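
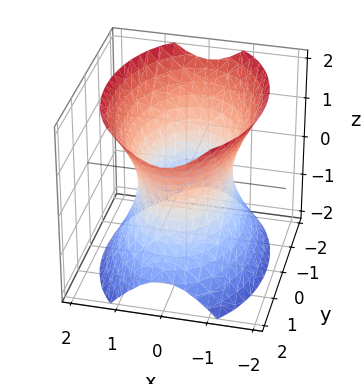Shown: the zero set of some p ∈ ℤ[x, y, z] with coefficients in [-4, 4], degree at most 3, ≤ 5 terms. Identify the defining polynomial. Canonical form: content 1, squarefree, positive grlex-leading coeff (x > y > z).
2*x^2 + y^2 - z^2 - 2

First, the degree is 2 — one connected sheet with a waist; a quadric.
Next, symmetries: mirror symmetry z ↦ −z ⇒ only even powers of z; the x ↦ −x reflection is a symmetry, so x appears only in even powers; the y ↦ −y reflection is a symmetry, so y appears only in even powers.
Next, reading off the gridlines: the x-axis gridline crossings are at x ∈ {-1, 1}; the surface avoids every integer z-axis point in the box.
Finally, matching integer coefficients to the picture gives p.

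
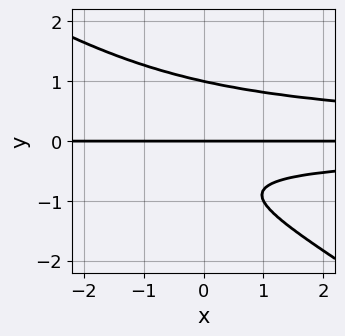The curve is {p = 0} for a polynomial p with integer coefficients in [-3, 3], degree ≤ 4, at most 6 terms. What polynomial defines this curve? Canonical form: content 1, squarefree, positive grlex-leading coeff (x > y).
The degree is 4 — the shape is more complex than any degree-3 curve.
Checking where it meets the axes: among the integer gridlines, it crosses the y-axis at y ∈ {0, 1}; the visible x-axis segment lies entirely on the curve.
Fitting integer coefficients to these (and the overall shape) gives p.

2*x*y^3 + 3*y^4 + y^3 - 2*y^2 - 2*y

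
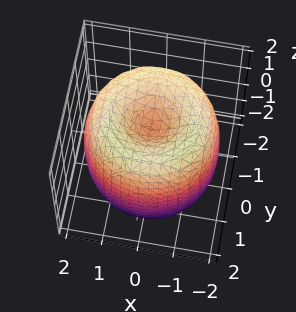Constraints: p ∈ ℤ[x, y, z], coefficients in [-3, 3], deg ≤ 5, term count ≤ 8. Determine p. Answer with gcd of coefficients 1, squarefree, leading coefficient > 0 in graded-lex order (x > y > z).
Degree: a generic line meets the surface in up to 4 points, so deg p = 4.
Symmetries: rotational symmetry about the z-axis ⇒ p depends on x, y only through x² + y².
Reading off the gridlines: a circular section at z = -1 has radius between 1 and 2; the z-axis gridline crossings are at z ∈ {-1, 1}.
Putting this together gives p.

x^4 + 2*x^2*y^2 + y^4 - 3*x^2 - 3*y^2 + z^2 - 1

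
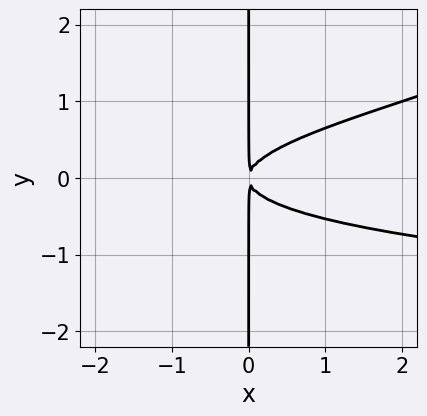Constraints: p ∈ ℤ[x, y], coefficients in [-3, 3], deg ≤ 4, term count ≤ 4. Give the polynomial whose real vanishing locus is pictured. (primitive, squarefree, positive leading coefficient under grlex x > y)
x*y^3 - 3*x*y^2 + x^2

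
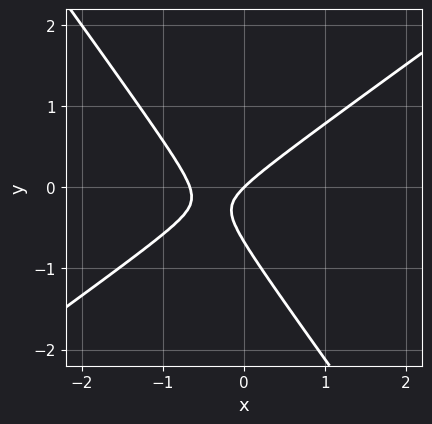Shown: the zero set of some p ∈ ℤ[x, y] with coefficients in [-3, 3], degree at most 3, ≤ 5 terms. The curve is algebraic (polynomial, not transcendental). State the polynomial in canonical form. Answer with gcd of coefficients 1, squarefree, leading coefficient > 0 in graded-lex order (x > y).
3*x^2 - 2*x*y - 3*y^2 + 2*x - 2*y

First, degree: the shape is more complex than any degree-1 curve, so deg p = 2.
Then, checking where it meets the axes: one y-axis crossing is at y = 0; one x-axis crossing is at x = 0.
Finally, putting this together gives p.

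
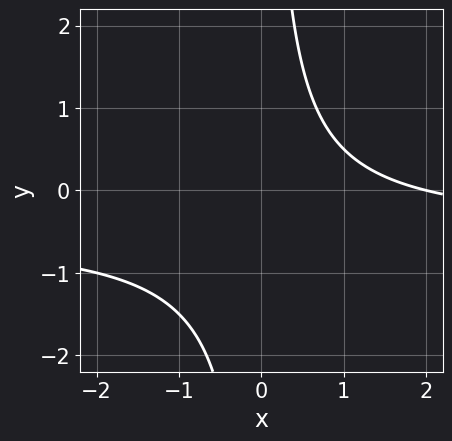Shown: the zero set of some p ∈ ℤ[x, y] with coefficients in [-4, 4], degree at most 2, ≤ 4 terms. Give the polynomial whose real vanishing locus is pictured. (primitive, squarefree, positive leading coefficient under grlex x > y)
First, deg p = 2. The shape is more complex than any degree-1 curve.
Then, observable constraints: it crosses the x-axis at the gridline x = 2; no y-intercept at any integer in the box.
Finally, putting this together gives p.

2*x*y + x - 2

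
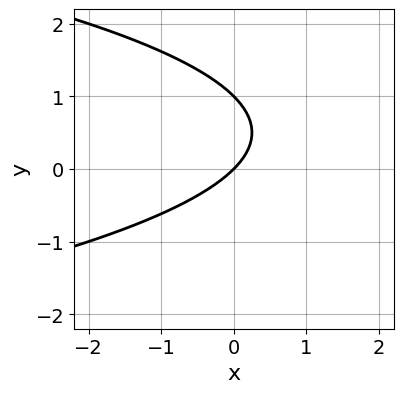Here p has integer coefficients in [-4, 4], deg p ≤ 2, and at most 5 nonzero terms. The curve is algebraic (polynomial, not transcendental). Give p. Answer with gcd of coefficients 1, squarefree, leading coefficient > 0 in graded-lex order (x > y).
y^2 + x - y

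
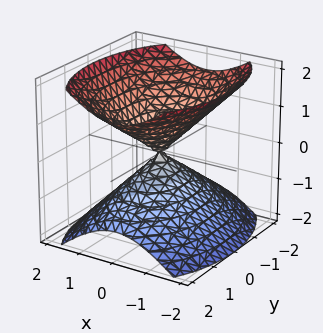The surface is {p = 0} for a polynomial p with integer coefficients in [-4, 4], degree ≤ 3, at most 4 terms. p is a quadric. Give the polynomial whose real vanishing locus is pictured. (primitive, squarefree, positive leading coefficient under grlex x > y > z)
There are 2 components. They look like related sheets of one shape, so recover p as a whole.
Degree: a double cone through the origin; a quadric, so deg p = 2.
Symmetries: mirror symmetry y ↦ −y ⇒ only even powers of y; it's symmetric under z → −z, forcing even powers of z; mirror symmetry x ↦ −x ⇒ only even powers of x.
From the axis intercepts and sections: one y-axis crossing is at y = 0; one x-axis crossing is at x = 0.
Assembling these constraints gives the stated polynomial.

2*x^2 + y^2 - 2*z^2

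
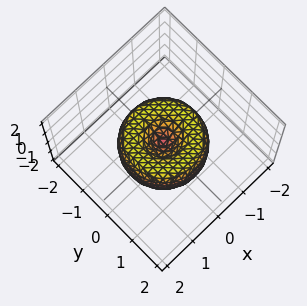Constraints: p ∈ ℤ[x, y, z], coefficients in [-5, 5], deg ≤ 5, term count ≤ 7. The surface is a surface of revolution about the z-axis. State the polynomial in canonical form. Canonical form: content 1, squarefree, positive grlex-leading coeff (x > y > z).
2*x^4 + 4*x^2*y^2 + 2*y^4 - 3*x^2 - 3*y^2 + 2*z^2

First, the degree is 4 — the shape is more complex than any degree-3 surface.
Then, symmetry: the surface is invariant under rotation about z: p = q(x² + y², z).
Then, reading off the gridlines: it meets the x-axis at x = 0 (among the integer gridlines); a circular section at z = 0 has radius between 1 and 2; one z-axis crossing is at z = 0; it meets the y-axis at y = 0 (among the integer gridlines).
Finally, putting this together gives p.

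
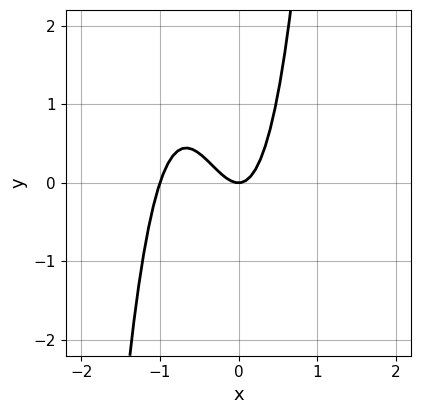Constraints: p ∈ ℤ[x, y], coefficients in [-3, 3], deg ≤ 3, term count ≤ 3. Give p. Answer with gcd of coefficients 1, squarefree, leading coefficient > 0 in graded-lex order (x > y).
3*x^3 + 3*x^2 - y

deg p = 3.
From the visible intercepts: among the integer gridlines, it crosses the x-axis at x ∈ {-1, 0}; it meets the y-axis at y = 0 (among the integer gridlines).
These observations pin down the coefficients.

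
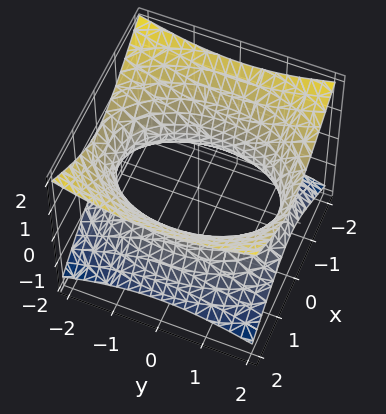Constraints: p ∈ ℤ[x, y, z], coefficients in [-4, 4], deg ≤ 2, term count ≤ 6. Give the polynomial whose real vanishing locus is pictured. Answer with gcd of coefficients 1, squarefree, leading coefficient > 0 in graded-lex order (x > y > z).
2*x^2 + y^2 - 3*z^2 - 3

deg p = 2. One connected sheet with a waist; a quadric.
Symmetries: mirror symmetry y ↦ −y ⇒ only even powers of y; the x ↦ −x reflection is a symmetry, so x appears only in even powers; it's symmetric under z → −z, forcing even powers of z.
Observable constraints: no z-intercept at any integer in the box.
Solving for integer coefficients yields p as stated.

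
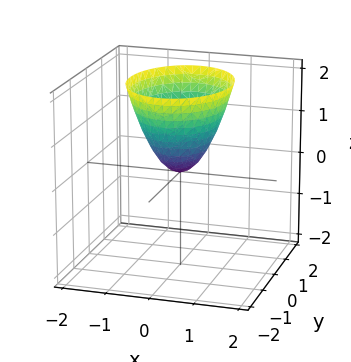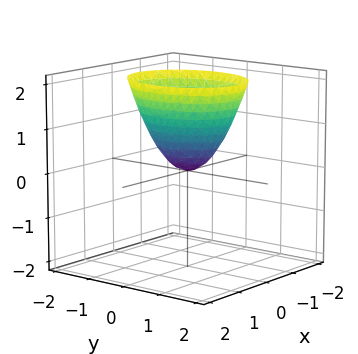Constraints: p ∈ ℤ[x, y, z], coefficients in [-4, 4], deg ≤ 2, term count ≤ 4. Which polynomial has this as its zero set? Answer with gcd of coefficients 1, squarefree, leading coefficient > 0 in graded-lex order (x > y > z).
(a) Degree: a paraboloid; a quadric, so deg p = 2.
(b) Symmetries: mirror symmetry y ↦ −y ⇒ only even powers of y; it's symmetric under x → −x, forcing even powers of x.
(c) From the axis intercepts and sections: it meets the x-axis at x = 0 (among the integer gridlines); it meets the z-axis at z = 0 (among the integer gridlines); one y-axis crossing is at y = 0.
(d) Matching integer coefficients to the picture gives p.

3*x^2 + 2*y^2 - 2*z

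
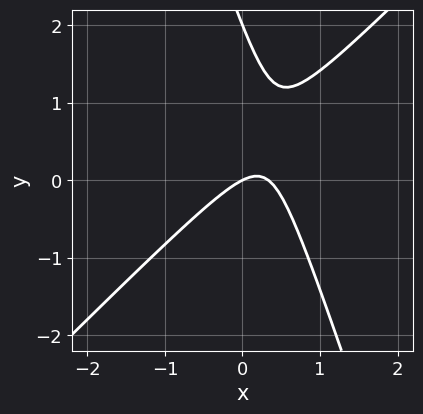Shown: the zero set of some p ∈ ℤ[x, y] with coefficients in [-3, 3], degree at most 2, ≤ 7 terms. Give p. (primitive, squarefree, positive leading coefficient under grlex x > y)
Degree: no degree-1 curve has this shape, so deg p = 2.
Observable constraints: the y-axis gridline crossings are at y ∈ {0, 2}; one x-axis crossing is at x = 0.
Fitting integer coefficients to these (and the overall shape) gives p.

3*x^2 - 2*x*y - y^2 - x + 2*y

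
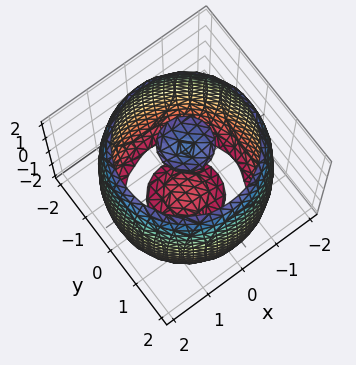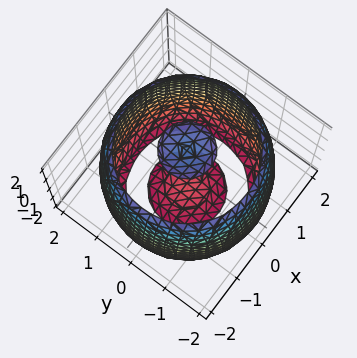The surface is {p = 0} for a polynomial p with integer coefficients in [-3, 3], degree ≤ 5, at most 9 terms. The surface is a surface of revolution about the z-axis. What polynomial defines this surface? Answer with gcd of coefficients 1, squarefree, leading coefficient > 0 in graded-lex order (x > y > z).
x^4 + 2*x^2*y^2 + y^4 - 3*x^2 - 3*y^2 + z^2 - 3

1. There are 3 components. Treating them together as one polynomial.
2. deg p = 4. No degree-3 surface has this shape.
3. Symmetry: every cross-section ⟂ z is a circle, so x, y appear only via x² + y².
4. From the visible intercepts: a circular section at z = 1 has radius between 1 and 2.
5. Matching integer coefficients to the picture gives p.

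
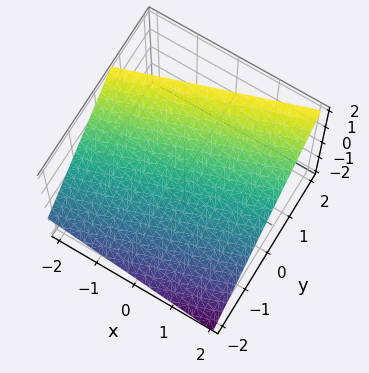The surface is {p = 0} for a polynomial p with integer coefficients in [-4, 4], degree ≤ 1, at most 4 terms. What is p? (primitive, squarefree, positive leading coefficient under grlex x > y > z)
(a) deg p = 1. The surface is flat (a plane).
(b) From the axis intercepts and sections: one x-axis crossing is at x = 2.
(c) The integer polynomial consistent with all of this is the stated p.

x - 3*y + 3*z - 2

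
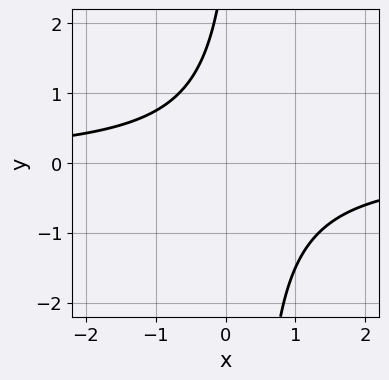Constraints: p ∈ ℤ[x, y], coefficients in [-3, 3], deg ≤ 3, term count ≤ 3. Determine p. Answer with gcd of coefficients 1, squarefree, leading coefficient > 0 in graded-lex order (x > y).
1. Degree: the shape is more complex than any degree-1 curve, so deg p = 2.
2. Checking where it meets the axes: no x-intercept at any integer in the box; it misses every integer gridline on the y-axis.
3. Putting this together gives p.

3*x*y - y + 3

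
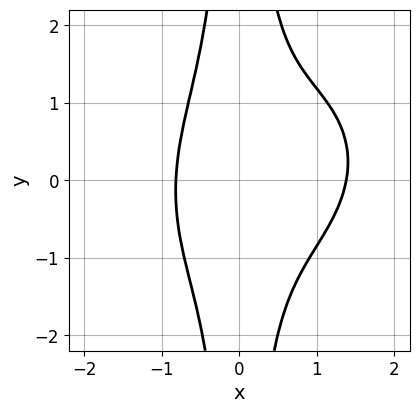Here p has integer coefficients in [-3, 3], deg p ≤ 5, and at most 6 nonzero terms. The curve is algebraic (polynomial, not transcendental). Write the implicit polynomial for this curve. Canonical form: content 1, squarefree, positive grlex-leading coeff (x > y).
3*x^4 - x^3*y + 3*x^2*y^2 - 3*x^3 - 3

First, the degree is 4 — no degree-3 curve has this shape.
Then, reading off the gridlines: it misses every integer gridline on the y-axis.
Finally, fitting integer coefficients to these (and the overall shape) gives p.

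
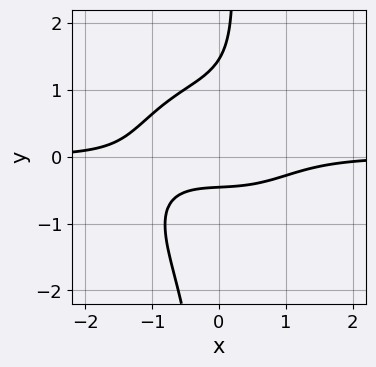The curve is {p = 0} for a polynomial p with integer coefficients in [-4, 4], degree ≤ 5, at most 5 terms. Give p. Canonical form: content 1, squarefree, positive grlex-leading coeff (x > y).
3*x^3*y + 3*x*y^3 - 3*y^2 + 3*y + 2

1. Degree: a generic line meets the curve in up to 4 points, so deg p = 4.
2. Against the integer gridlines: the curve avoids every integer x-axis point in the box.
3. Fitting integer coefficients to these (and the overall shape) gives p.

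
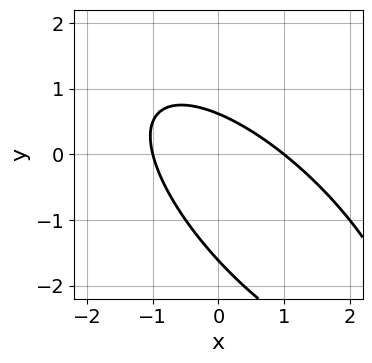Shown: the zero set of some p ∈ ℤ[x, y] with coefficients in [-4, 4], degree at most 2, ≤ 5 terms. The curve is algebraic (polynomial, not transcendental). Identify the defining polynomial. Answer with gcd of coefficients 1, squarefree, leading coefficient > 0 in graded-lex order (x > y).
Degree: the shape is more complex than any degree-1 curve, so deg p = 2.
Against the integer gridlines: among the integer gridlines, it crosses the x-axis at x ∈ {-1, 1}.
These observations pin down the coefficients.

2*x^2 + 3*x*y + 2*y^2 + 2*y - 2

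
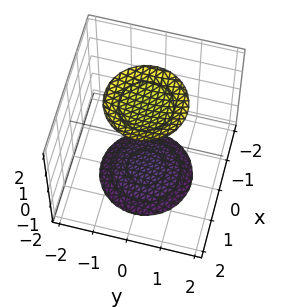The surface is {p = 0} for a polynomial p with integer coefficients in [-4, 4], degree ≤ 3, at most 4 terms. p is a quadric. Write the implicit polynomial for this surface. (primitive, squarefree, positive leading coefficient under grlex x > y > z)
First, I count 2 distinct pieces. Treating them together as one polynomial.
Next, the degree is 2 — two separate bowl-shaped sheets opening away from each other; a quadric.
Next, symmetries: it's symmetric under z → −z, forcing even powers of z; the surface is invariant under rotation about z: p = q(x² + y², z).
Then, against the integer gridlines: it misses every integer gridline on the y-axis; the surface avoids every integer x-axis point in the box; a circular section at z = -2 has radius exactly 1.
Finally, solving for integer coefficients yields p as stated.

x^2 + y^2 - z^2 + 3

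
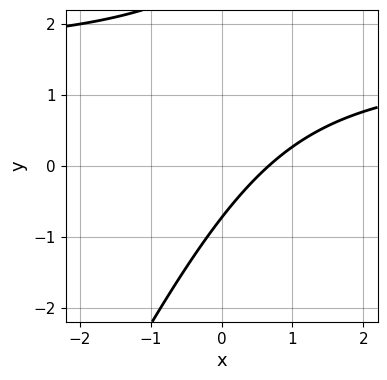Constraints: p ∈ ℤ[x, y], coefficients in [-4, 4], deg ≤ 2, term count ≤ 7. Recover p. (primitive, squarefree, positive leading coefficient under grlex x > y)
2*x*y - y^2 - 3*x + 2*y + 2

1. Degree: no degree-1 curve has this shape, so deg p = 2.
2. The integer polynomial consistent with all of this is the stated p.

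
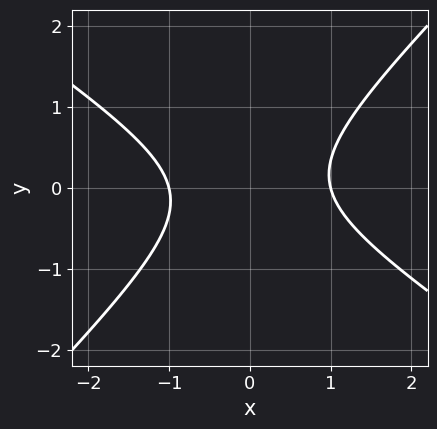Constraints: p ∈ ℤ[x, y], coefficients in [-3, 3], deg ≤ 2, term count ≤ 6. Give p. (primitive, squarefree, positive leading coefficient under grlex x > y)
2*x^2 + x*y - 3*y^2 - 2

(a) Degree: a generic line meets the curve in up to 2 points, so deg p = 2.
(b) Reading off the gridlines: no y-intercept at any integer in the box; the x-axis gridline crossings are at x ∈ {-1, 1}.
(c) Assembling these constraints gives the stated polynomial.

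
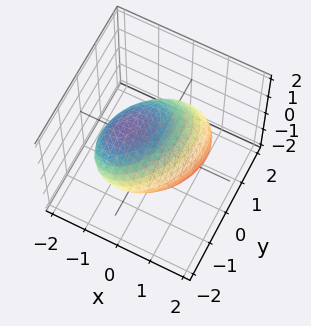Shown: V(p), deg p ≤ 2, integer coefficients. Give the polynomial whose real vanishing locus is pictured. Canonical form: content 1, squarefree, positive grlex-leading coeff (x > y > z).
2*x^2 - x*y + 2*x*z + y^2 + 2*z^2 - 2

(a) Degree: the shape is more complex than any degree-1 surface, so deg p = 2.
(b) Checking where it meets the axes: the z-axis gridline crossings are at z ∈ {-1, 1}; the x-axis gridline crossings are at x ∈ {-1, 1}.
(c) These observations pin down the coefficients.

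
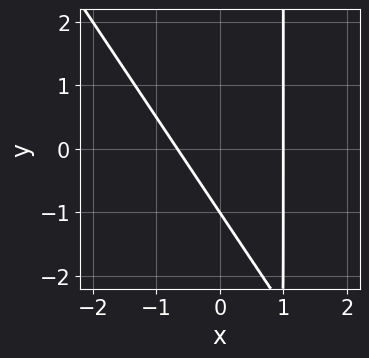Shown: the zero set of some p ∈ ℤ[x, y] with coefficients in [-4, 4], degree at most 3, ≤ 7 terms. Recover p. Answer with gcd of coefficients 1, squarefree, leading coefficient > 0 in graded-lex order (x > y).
Degree: no degree-1 curve has this shape, so deg p = 2.
From the visible intercepts: it crosses the y-axis at the gridline y = -1; it meets the x-axis at x = 1 (among the integer gridlines).
Together with the visible shape, these determine p as stated.

3*x^2 + 2*x*y - x - 2*y - 2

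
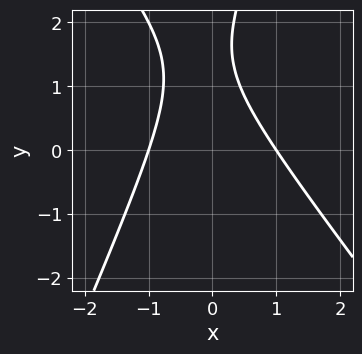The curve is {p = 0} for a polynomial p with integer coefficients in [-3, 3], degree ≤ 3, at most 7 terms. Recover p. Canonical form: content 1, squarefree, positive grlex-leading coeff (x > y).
3*x^2 + x*y - y^2 + 3*y - 3

Degree: no degree-1 curve has this shape, so deg p = 2.
Reading off the gridlines: the x-axis gridline crossings are at x ∈ {-1, 1}; it misses every integer gridline on the y-axis.
Together with the visible shape, these determine p as stated.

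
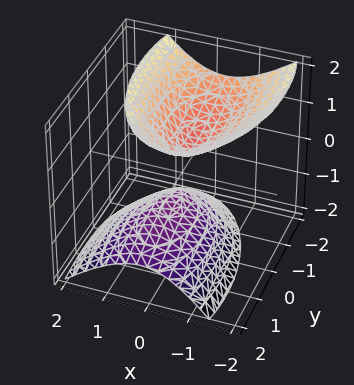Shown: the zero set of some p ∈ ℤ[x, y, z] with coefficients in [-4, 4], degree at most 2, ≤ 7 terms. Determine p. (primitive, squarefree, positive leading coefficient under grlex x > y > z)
1. There are 2 components.
2. Degree: the shape is more complex than any degree-1 surface, so deg p = 2.
3. Reading off the gridlines: it misses every integer gridline on the x-axis; the surface avoids every integer y-axis point in the box.
4. Fitting integer coefficients to these (and the overall shape) gives p.

3*x^2 + x*z + y^2 + y*z - 2*z^2 + 1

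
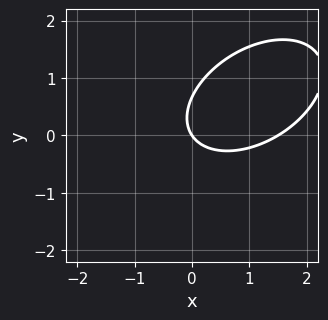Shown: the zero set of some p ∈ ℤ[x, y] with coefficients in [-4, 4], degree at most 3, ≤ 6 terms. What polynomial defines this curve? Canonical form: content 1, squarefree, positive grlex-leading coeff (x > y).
1. Degree: no degree-1 curve has this shape, so deg p = 2.
2. From the axis intercepts and sections: one y-axis crossing is at y = 0; it crosses the x-axis at the gridline x = 0.
3. Fitting integer coefficients to these (and the overall shape) gives p.

2*x^2 - 2*x*y + 3*y^2 - 3*x - 2*y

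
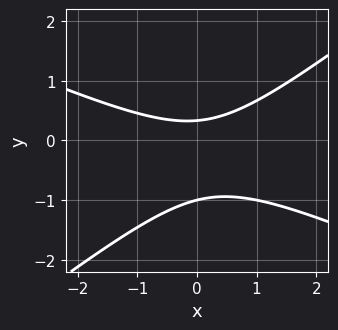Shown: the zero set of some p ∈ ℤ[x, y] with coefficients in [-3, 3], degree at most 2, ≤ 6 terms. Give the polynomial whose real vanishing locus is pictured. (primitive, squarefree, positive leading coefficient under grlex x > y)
First, deg p = 2. No degree-1 curve has this shape.
Next, reading off the gridlines: it meets the y-axis at y = -1 (among the integer gridlines); it misses every integer gridline on the x-axis.
Finally, assembling these constraints gives the stated polynomial.

x^2 + x*y - 3*y^2 - 2*y + 1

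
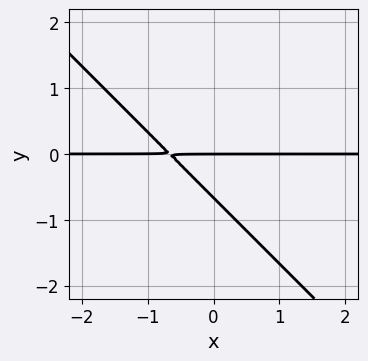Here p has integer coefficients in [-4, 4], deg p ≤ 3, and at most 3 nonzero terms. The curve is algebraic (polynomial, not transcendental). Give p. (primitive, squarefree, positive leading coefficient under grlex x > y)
3*x*y + 3*y^2 + 2*y

First, deg p = 2.
Next, observable constraints: the visible x-axis segment lies entirely on the curve; it crosses the y-axis at the gridline y = 0.
Finally, these observations pin down the coefficients.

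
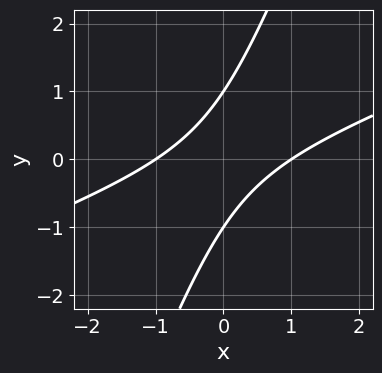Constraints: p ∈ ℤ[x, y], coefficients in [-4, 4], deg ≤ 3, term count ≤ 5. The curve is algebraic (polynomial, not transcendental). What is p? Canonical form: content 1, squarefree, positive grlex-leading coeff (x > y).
(a) Degree: the shape is more complex than any degree-1 curve, so deg p = 2.
(b) From the axis intercepts and sections: among the integer gridlines, it crosses the x-axis at x ∈ {-1, 1}; the y-axis gridline crossings are at y ∈ {-1, 1}.
(c) These observations pin down the coefficients.

x^2 - 3*x*y + y^2 - 1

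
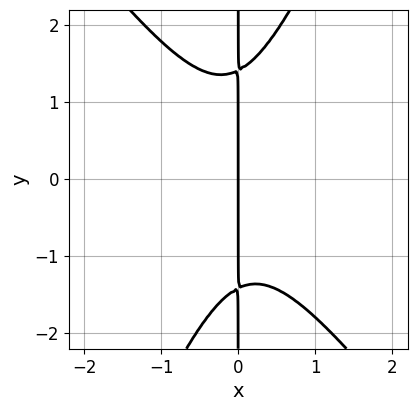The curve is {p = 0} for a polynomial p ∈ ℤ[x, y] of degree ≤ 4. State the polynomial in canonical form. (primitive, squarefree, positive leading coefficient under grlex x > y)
3*x^3 + x^2*y - x*y^2 + 2*x

First, deg p = 3. The shape is more complex than any degree-2 curve.
Then, observable constraints: the visible y-axis segment lies entirely on the curve; it crosses the x-axis at the gridline x = 0.
Finally, fitting integer coefficients to these (and the overall shape) gives p.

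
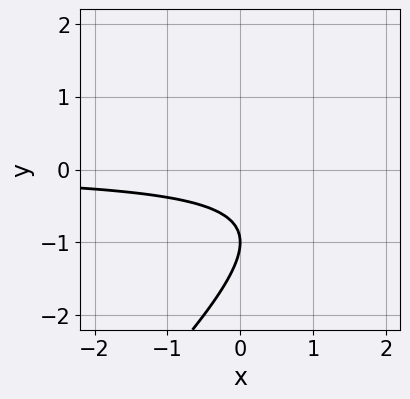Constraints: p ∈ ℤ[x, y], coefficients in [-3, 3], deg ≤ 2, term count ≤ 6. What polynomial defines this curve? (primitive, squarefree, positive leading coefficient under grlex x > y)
First, deg p = 2. A generic line meets the curve in up to 2 points.
Then, from the axis intercepts and sections: it crosses the y-axis at the gridline y = -1; the curve avoids every integer x-axis point in the box.
Finally, the integer polynomial consistent with all of this is the stated p.

x*y - y^2 - 2*y - 1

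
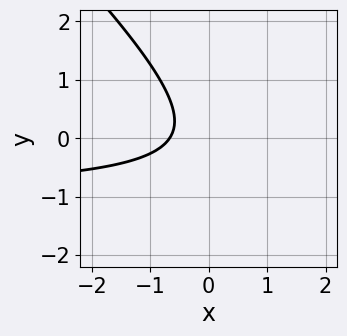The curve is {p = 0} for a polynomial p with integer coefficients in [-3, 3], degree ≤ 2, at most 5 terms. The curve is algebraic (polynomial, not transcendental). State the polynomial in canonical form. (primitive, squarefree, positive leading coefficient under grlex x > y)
Degree: the shape is more complex than any degree-1 curve, so deg p = 2.
From the visible intercepts: it misses every integer gridline on the y-axis.
Fitting integer coefficients to these (and the overall shape) gives p.

3*x*y + 3*y^2 + 3*x + 2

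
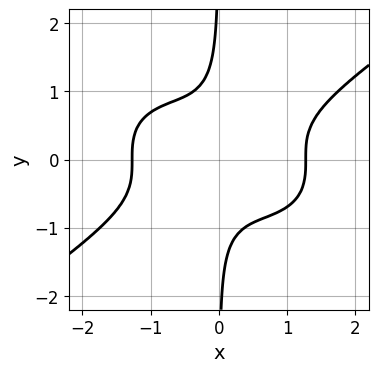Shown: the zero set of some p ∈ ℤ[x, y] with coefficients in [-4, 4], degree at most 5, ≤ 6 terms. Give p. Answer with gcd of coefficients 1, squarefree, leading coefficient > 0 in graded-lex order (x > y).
x^4 - 3*x*y^3 - x^2 - 1

(a) The degree is 4 — a generic line meets the curve in up to 4 points.
(b) Checking where it meets the axes: the curve avoids every integer y-axis point in the box.
(c) These observations pin down the coefficients.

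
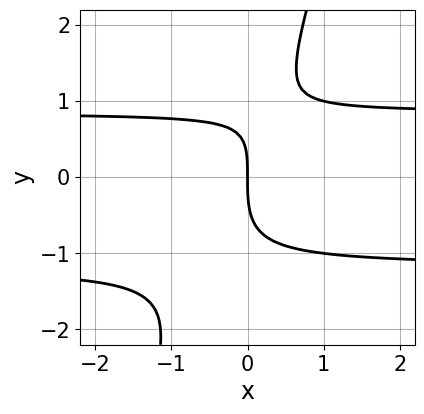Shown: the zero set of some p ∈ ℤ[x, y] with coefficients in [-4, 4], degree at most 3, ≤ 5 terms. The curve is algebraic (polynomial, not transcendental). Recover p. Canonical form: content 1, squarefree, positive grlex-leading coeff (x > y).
First, the degree is 3 — the shape is more complex than any degree-2 curve.
Then, against the integer gridlines: one x-axis crossing is at x = 0; it crosses the y-axis at the gridline y = 0.
Finally, together with the visible shape, these determine p as stated.

3*x*y^2 - y^3 + x*y - 3*x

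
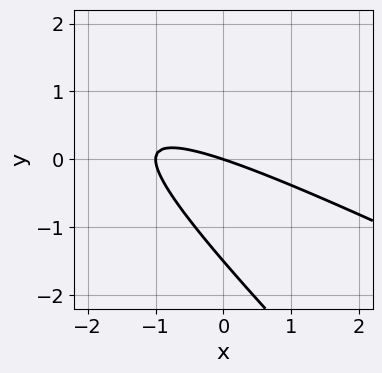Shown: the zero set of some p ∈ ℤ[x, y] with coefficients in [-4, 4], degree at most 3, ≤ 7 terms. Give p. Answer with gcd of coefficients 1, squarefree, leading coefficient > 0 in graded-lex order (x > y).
x^2 + 3*x*y + 2*y^2 + x + 3*y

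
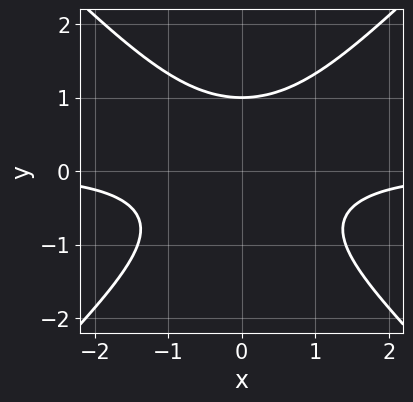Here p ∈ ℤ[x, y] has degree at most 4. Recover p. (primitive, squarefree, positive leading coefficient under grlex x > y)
1. The degree is 3 — the shape is more complex than any degree-2 curve.
2. Symmetries: the x ↦ −x reflection is a symmetry, so x appears only in even powers.
3. From the visible intercepts: no x-intercept at any integer in the box; it crosses the y-axis at the gridline y = 1.
4. Fitting integer coefficients to these (and the overall shape) gives p.

x^2*y - y^3 + 1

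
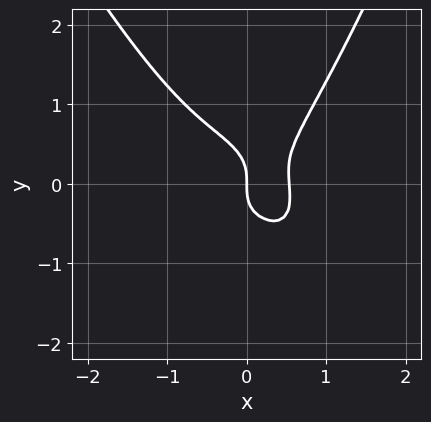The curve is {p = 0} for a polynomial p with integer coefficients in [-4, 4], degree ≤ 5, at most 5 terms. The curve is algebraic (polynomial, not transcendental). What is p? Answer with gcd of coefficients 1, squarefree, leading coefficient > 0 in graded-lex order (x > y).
3*x^4 + x^3*y - 2*y^3 + x^2 - x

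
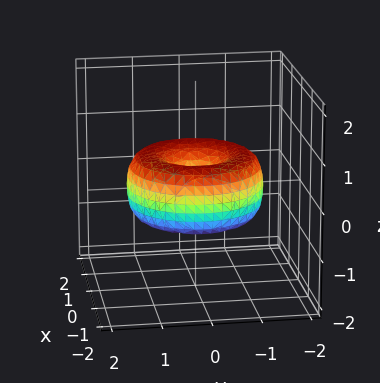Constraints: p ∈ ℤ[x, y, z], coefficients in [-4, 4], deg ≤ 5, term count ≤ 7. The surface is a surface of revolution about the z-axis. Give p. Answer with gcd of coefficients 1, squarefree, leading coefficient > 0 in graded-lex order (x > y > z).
(a) The degree is 4 — no degree-3 surface has this shape.
(b) Symmetries: every cross-section ⟂ z is a circle, so x, y appear only via x² + y².
(c) Checking where it meets the axes: it crosses the z-axis at the gridline z = 0; it meets the x-axis at x = 0 (among the integer gridlines); it crosses the y-axis at the gridline y = 0; a circular section at z = 0 has radius between 1 and 2.
(d) Matching integer coefficients to the picture gives p.

x^4 + 2*x^2*y^2 + y^4 - 2*x^2 - 2*y^2 + 2*z^2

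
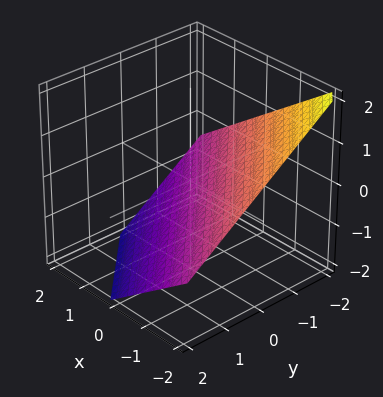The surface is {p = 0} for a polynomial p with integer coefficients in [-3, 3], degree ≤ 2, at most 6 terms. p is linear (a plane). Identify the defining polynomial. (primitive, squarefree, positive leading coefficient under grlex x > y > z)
2*x + 2*y + 3*z + 2

(a) deg p = 1.
(b) Checking where it meets the axes: it meets the y-axis at y = -1 (among the integer gridlines); it crosses the x-axis at the gridline x = -1.
(c) Solving for integer coefficients yields p as stated.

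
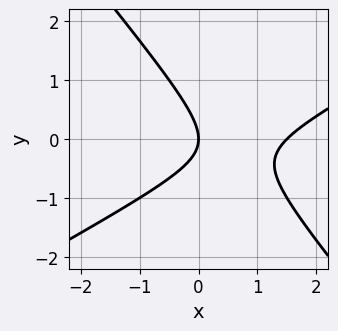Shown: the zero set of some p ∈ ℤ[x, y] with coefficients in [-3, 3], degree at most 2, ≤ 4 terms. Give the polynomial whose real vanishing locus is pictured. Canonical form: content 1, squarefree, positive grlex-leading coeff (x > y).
2*x^2 - 2*x*y - 3*y^2 - 3*x

Degree: the shape is more complex than any degree-1 curve, so deg p = 2.
Against the integer gridlines: it meets the y-axis at y = 0 (among the integer gridlines); it crosses the x-axis at the gridline x = 0.
These observations pin down the coefficients.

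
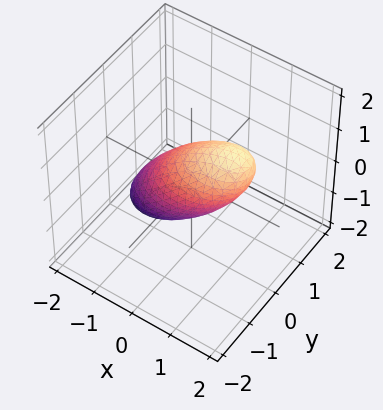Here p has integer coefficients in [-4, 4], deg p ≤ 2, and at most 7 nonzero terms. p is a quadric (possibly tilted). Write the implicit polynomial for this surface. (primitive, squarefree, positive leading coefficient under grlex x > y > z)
2*x^2 - 3*x*z + 3*y^2 + 2*z^2 - 2

First, the degree is 2 — a generic line meets the surface in up to 2 points.
Then, against the integer gridlines: among the integer gridlines, it crosses the z-axis at z ∈ {-1, 1}; the x-axis gridline crossings are at x ∈ {-1, 1}.
Finally, the integer polynomial consistent with all of this is the stated p.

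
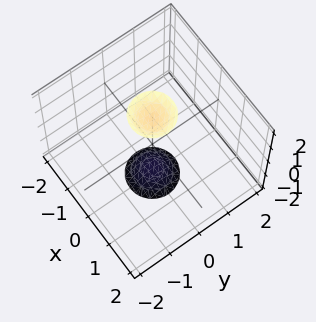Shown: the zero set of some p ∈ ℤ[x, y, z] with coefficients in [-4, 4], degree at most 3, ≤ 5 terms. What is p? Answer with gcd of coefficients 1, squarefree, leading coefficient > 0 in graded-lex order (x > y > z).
The picture has 2 separate pieces.
deg p = 2.
Symmetry: every cross-section ⟂ z is a circle, so x, y appear only via x² + y²; it's symmetric under z → −z, forcing even powers of z.
From the visible intercepts: the surface avoids every integer x-axis point in the box; a circular section at z = 2 has radius between 0 and 1; no y-intercept at any integer in the box.
Putting this together gives p.

3*x^2 + 3*y^2 - z^2 + 3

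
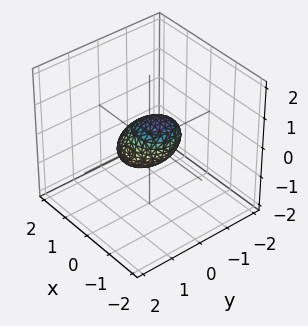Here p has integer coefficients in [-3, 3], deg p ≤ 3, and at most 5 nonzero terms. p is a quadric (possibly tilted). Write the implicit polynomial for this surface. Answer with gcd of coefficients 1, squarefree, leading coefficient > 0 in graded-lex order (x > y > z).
(a) The degree is 2 — no degree-1 surface has this shape.
(b) The integer polynomial consistent with all of this is the stated p.

3*x^2 + 3*x*z + 3*y^2 + 3*z^2 - 2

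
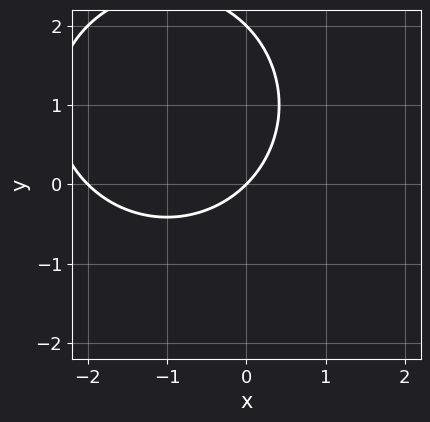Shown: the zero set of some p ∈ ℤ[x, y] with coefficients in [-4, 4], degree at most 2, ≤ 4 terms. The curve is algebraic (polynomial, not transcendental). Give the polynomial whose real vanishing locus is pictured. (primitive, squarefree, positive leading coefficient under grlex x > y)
(a) The degree is 2 — a generic line meets the curve in up to 2 points.
(b) From the axis intercepts and sections: the x-axis gridline crossings are at x ∈ {-2, 0}; among the integer gridlines, it crosses the y-axis at y ∈ {0, 2}.
(c) Assembling these constraints gives the stated polynomial.

x^2 + y^2 + 2*x - 2*y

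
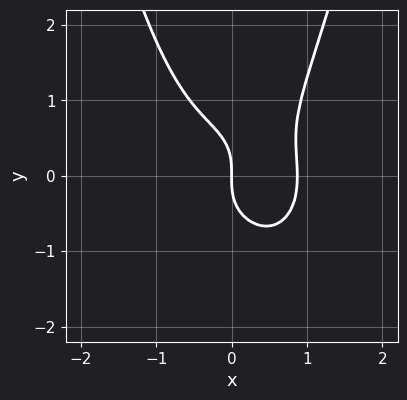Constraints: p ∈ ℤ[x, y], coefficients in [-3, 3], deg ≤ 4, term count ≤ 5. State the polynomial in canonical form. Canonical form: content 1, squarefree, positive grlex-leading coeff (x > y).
3*x^4 + 2*x^2*y^2 - 2*y^3 - 2*x

(a) The degree is 4 — the shape is more complex than any degree-3 curve.
(b) Checking where it meets the axes: it crosses the y-axis at the gridline y = 0; one x-axis crossing is at x = 0.
(c) Matching integer coefficients to the picture gives p.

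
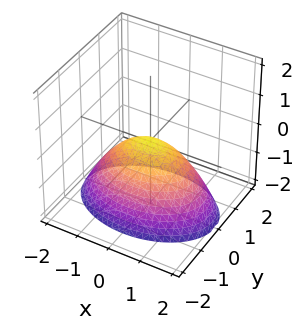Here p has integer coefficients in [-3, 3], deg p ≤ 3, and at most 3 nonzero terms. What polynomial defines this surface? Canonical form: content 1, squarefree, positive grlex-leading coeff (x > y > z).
x^2 + 2*y^2 + 2*z

(a) deg p = 2. A single bowl opening along one axis; a quadric.
(b) Symmetries: the x ↦ −x reflection is a symmetry, so x appears only in even powers; mirror symmetry y ↦ −y ⇒ only even powers of y.
(c) Against the integer gridlines: it meets the x-axis at x = 0 (among the integer gridlines); it crosses the y-axis at the gridline y = 0; it meets the z-axis at z = 0 (among the integer gridlines).
(d) Putting this together gives p.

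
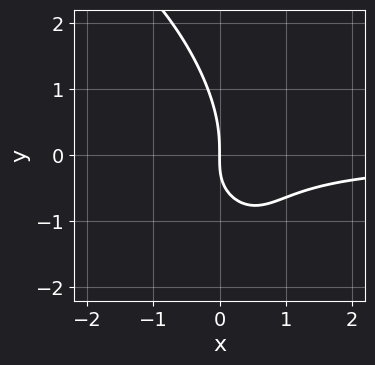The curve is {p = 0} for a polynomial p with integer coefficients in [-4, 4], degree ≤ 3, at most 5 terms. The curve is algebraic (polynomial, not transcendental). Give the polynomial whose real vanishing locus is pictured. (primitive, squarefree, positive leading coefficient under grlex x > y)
deg p = 3. The shape is more complex than any degree-2 curve.
Reading off the gridlines: it meets the x-axis at x = 0 (among the integer gridlines); it meets the y-axis at y = 0 (among the integer gridlines).
Solving for integer coefficients yields p as stated.

2*x^2*y + 2*x*y^2 + y^3 + 2*x*y + 2*x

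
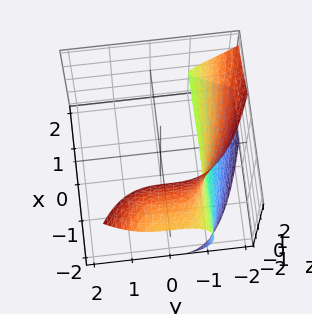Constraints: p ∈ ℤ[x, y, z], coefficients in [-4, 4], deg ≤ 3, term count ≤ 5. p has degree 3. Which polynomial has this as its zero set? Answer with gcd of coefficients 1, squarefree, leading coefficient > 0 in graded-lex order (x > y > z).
2*x*z^2 + 2*y^3 + x*z + 3*z^2 + 2

1. deg p = 3. A generic line meets the surface in up to 3 points.
2. From the visible intercepts: it misses every integer gridline on the z-axis; it misses every integer gridline on the x-axis; it crosses the y-axis at the gridline y = -1.
3. Matching integer coefficients to the picture gives p.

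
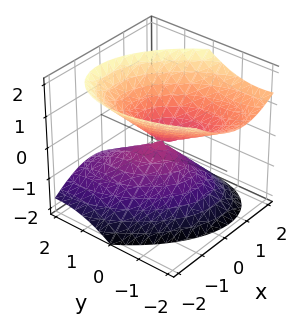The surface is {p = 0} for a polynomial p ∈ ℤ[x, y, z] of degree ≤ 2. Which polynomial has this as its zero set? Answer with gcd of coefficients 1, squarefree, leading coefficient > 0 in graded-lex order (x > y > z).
3*x^2 + 2*x*y + 2*y^2 + 2*y*z - 3*z^2

First, I count 2 distinct pieces. They look like related sheets of one shape, so recover p as a whole.
Next, the degree is 2 — no degree-1 surface has this shape.
Then, against the integer gridlines: one z-axis crossing is at z = 0; it meets the x-axis at x = 0 (among the integer gridlines).
Finally, matching integer coefficients to the picture gives p.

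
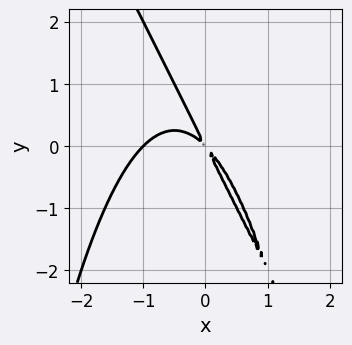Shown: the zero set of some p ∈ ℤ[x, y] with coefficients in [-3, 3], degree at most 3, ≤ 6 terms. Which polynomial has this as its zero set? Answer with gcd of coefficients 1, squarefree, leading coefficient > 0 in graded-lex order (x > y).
(a) deg p = 3. A generic line meets the curve in up to 3 points.
(b) Reading off the gridlines: it meets the x-axis at x = -1 (among the integer gridlines).
(c) Assembling these constraints gives the stated polynomial.

2*x^3 + x^2*y + 2*x^2 + 3*x*y + y^2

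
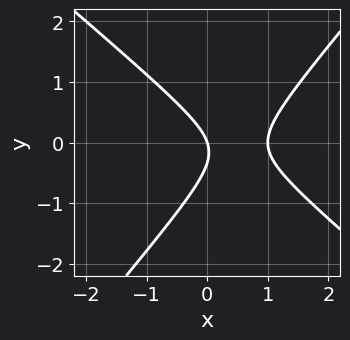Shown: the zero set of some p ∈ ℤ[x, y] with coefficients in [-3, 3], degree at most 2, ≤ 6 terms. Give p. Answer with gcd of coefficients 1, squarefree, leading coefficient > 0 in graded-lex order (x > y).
(a) The degree is 2 — the shape is more complex than any degree-1 curve.
(b) From the axis intercepts and sections: it crosses the y-axis at the gridline y = 0; among the integer gridlines, it crosses the x-axis at x ∈ {0, 1}.
(c) Together with the visible shape, these determine p as stated.

3*x^2 + x*y - 3*y^2 - 3*x - y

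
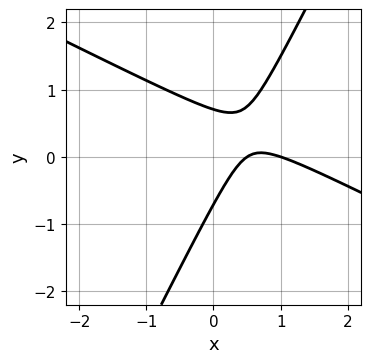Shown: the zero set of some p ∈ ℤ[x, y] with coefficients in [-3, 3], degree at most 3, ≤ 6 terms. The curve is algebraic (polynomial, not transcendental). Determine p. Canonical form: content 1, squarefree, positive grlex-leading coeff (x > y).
2*x^2 + 3*x*y - 2*y^2 - 3*x + 1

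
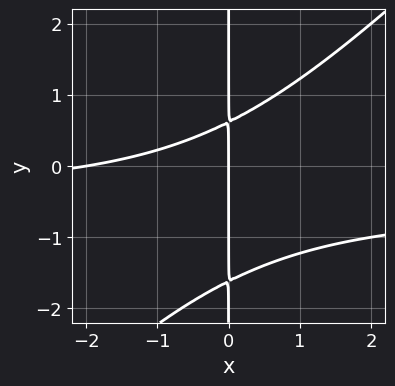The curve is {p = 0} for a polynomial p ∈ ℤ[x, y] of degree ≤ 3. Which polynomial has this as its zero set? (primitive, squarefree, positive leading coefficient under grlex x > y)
2*x^2*y - 2*x*y^2 + x^2 - 2*x*y + 2*x

deg p = 3. No degree-2 curve has this shape.
Against the integer gridlines: every point of the y-axis in the box is on the curve; among the integer gridlines, it crosses the x-axis at x ∈ {-2, 0}.
Assembling these constraints gives the stated polynomial.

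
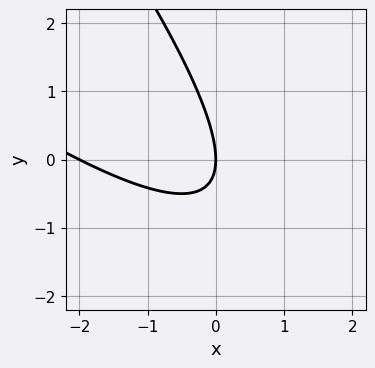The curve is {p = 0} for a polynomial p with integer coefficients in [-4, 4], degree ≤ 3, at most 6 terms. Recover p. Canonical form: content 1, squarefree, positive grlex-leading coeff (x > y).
x^2 + 2*x*y + y^2 + 2*x

First, deg p = 2. No degree-1 curve has this shape.
Next, checking where it meets the axes: among the integer gridlines, it crosses the x-axis at x ∈ {-2, 0}; it crosses the y-axis at the gridline y = 0.
Finally, solving for integer coefficients yields p as stated.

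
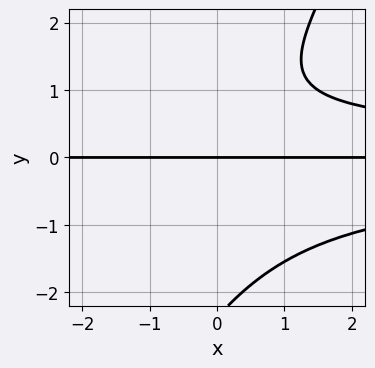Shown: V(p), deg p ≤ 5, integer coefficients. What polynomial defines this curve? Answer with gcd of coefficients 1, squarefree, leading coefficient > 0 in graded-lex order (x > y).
2*x*y^3 - y^4 - y^3 + 2*y^2 - 3*y

First, degree: no degree-3 curve has this shape, so deg p = 4.
Then, checking where it meets the axes: the visible x-axis segment lies entirely on the curve; one y-axis crossing is at y = 0.
Finally, together with the visible shape, these determine p as stated.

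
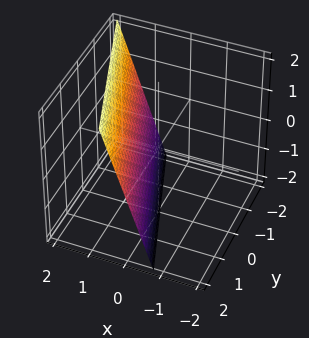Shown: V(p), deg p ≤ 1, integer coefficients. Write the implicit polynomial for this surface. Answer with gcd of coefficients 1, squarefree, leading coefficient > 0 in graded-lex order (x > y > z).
1. Degree: every cross-section is a straight line — this is a plane, so deg p = 1.
2. Against the integer gridlines: one z-axis crossing is at z = -2; it meets the y-axis at y = 2 (among the integer gridlines).
3. Matching integer coefficients to the picture gives p.

3*x + y - z - 2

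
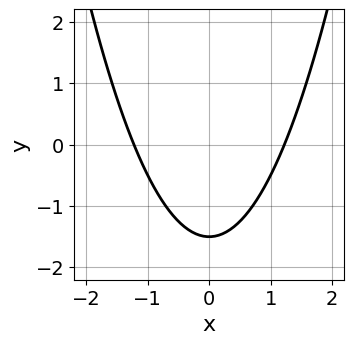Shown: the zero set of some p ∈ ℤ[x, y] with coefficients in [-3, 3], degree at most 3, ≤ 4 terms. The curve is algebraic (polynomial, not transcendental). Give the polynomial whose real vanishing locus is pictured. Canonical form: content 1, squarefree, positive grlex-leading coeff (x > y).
2*x^2 - 2*y - 3

1. deg p = 2. The shape is more complex than any degree-1 curve.
2. Symmetries: mirror symmetry x ↦ −x ⇒ only even powers of x.
3. Solving for integer coefficients yields p as stated.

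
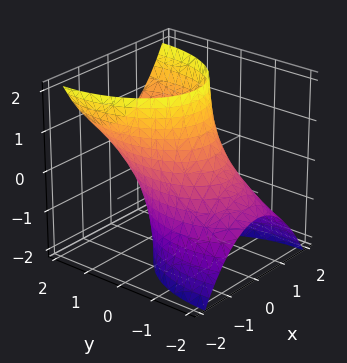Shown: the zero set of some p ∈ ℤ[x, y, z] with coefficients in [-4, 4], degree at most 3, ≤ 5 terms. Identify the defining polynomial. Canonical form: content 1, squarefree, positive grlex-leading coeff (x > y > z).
2*x^2 + y^2 - 2*y*z - 2

First, the degree is 2 — the shape is more complex than any degree-1 surface.
Next, observable constraints: among the integer gridlines, it crosses the x-axis at x ∈ {-1, 1}; the surface avoids every integer z-axis point in the box.
Finally, matching integer coefficients to the picture gives p.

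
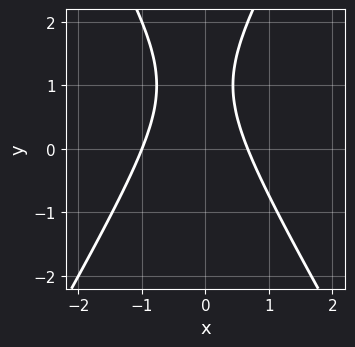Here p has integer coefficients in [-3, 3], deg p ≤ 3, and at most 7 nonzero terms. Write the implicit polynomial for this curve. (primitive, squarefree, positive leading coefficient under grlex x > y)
3*x^2 - y^2 + x + 2*y - 2

(a) deg p = 2. No degree-1 curve has this shape.
(b) Checking where it meets the axes: one x-axis crossing is at x = -1; it misses every integer gridline on the y-axis.
(c) The integer polynomial consistent with all of this is the stated p.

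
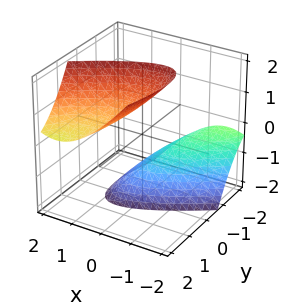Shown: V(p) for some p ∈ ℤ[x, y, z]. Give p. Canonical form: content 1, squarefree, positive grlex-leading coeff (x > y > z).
2*x^2 - 3*x*y + y^2 - 2*y*z - z^2 + 2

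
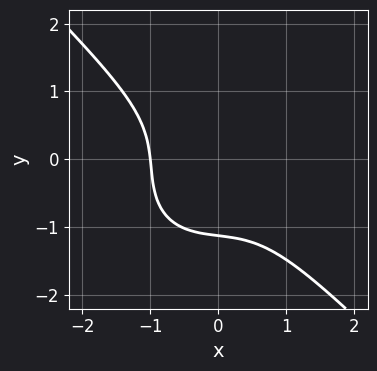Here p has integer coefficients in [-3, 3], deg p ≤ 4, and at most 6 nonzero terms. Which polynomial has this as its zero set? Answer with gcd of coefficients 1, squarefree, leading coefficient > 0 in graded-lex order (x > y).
3*x^3 + 3*y^3 - x*y + y^2 + 3

The degree is 3 — no degree-2 curve has this shape.
Observable constraints: it crosses the x-axis at the gridline x = -1.
Matching integer coefficients to the picture gives p.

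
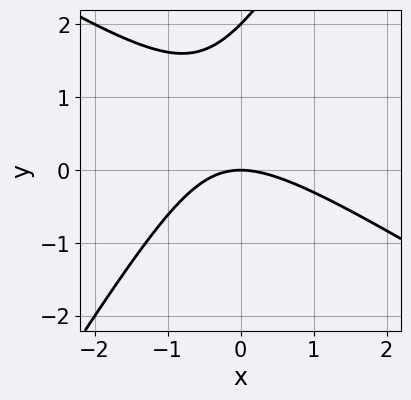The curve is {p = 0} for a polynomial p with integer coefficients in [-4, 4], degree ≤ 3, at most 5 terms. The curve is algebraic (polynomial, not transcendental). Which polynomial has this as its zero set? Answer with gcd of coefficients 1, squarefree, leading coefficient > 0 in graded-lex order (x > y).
x^2 + x*y - y^2 + 2*y

(a) deg p = 2.
(b) From the axis intercepts and sections: among the integer gridlines, it crosses the y-axis at y ∈ {0, 2}; one x-axis crossing is at x = 0.
(c) Matching integer coefficients to the picture gives p.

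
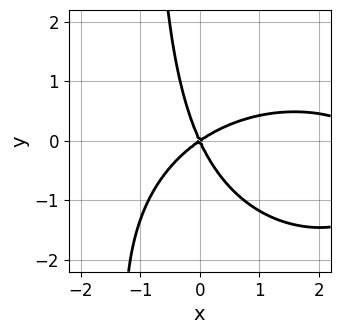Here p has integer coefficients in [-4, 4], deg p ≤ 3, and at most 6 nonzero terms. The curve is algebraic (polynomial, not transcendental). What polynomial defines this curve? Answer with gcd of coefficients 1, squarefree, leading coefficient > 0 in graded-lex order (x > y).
x^3 + 2*x*y^2 - 3*x^2 + 3*x*y + 2*y^2

deg p = 3.
Checking where it meets the axes: it meets the y-axis at y = 0 (among the integer gridlines); one x-axis crossing is at x = 0.
Matching integer coefficients to the picture gives p.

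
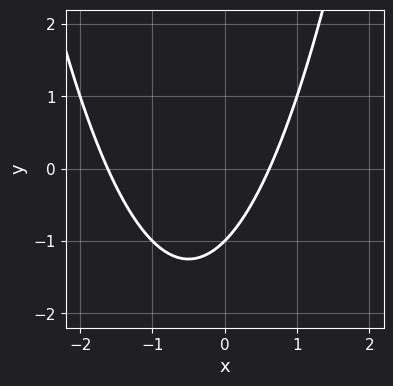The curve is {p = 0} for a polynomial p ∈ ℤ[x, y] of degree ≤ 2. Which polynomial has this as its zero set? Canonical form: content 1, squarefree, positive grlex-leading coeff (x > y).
First, degree: no degree-1 curve has this shape, so deg p = 2.
Next, against the integer gridlines: one y-axis crossing is at y = -1.
Finally, putting this together gives p.

x^2 + x - y - 1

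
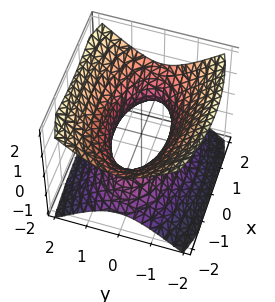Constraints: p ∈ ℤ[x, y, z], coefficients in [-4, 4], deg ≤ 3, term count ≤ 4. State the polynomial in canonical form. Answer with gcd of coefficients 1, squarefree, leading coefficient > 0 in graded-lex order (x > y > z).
x^2 + 3*y^2 - 3*z^2 - 2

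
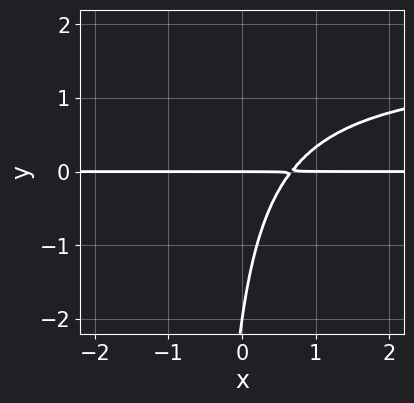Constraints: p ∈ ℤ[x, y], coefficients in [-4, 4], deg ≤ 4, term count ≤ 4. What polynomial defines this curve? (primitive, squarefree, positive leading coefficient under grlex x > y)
First, deg p = 3.
Then, from the axis intercepts and sections: the visible x-axis segment lies entirely on the curve; among the integer gridlines, it crosses the y-axis at y ∈ {-2, 0}.
Finally, fitting integer coefficients to these (and the overall shape) gives p.

2*x*y^2 - 3*x*y + y^2 + 2*y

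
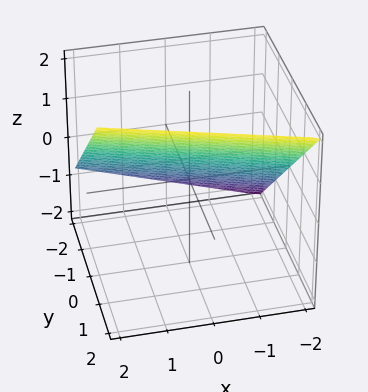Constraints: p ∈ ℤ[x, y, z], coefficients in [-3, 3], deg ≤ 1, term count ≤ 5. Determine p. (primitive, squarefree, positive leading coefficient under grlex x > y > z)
x + 3*y - 3*z + 2

(a) deg p = 1. Every cross-section is a straight line — this is a plane.
(b) From the visible intercepts: it crosses the x-axis at the gridline x = -2.
(c) The integer polynomial consistent with all of this is the stated p.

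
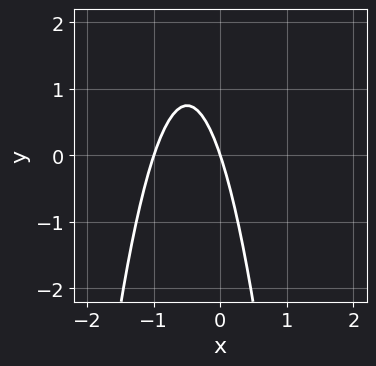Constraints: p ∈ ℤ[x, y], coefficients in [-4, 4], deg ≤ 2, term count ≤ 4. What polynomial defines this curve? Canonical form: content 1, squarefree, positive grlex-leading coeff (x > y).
1. Degree: no degree-1 curve has this shape, so deg p = 2.
2. Observable constraints: the x-axis gridline crossings are at x ∈ {-1, 0}; it crosses the y-axis at the gridline y = 0.
3. Fitting integer coefficients to these (and the overall shape) gives p.

3*x^2 + 3*x + y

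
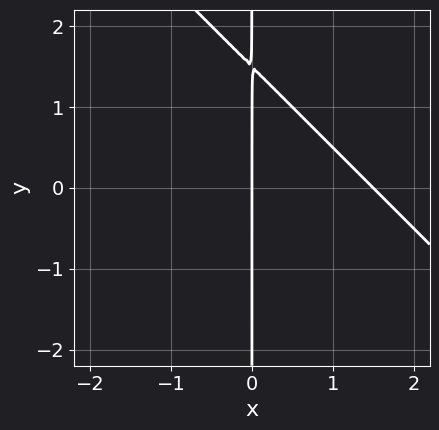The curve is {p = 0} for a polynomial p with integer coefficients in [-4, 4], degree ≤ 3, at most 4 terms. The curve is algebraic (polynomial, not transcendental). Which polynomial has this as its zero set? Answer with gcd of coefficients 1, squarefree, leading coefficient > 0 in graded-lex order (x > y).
1. Degree: no degree-1 curve has this shape, so deg p = 2.
2. Against the integer gridlines: every point of the y-axis in the box is on the curve; it crosses the x-axis at the gridline x = 0.
3. Matching integer coefficients to the picture gives p.

2*x^2 + 2*x*y - 3*x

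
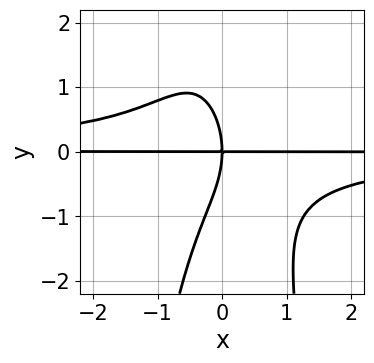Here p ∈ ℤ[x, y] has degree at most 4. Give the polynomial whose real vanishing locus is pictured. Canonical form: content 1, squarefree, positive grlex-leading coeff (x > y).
3*x^2*y^2 + y^3 + 3*x*y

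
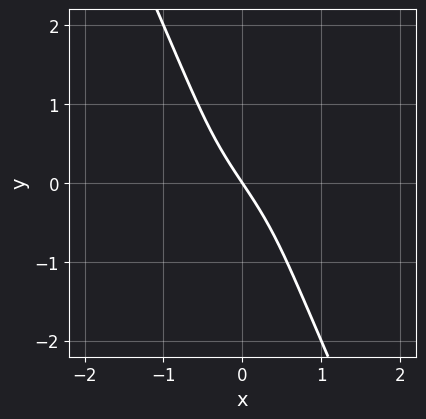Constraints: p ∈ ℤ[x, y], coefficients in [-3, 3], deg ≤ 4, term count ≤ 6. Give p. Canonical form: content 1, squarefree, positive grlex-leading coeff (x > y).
(a) Degree: no degree-2 curve has this shape, so deg p = 3.
(b) Checking where it meets the axes: it crosses the x-axis at the gridline x = 0; it meets the y-axis at y = 0 (among the integer gridlines).
(c) Assembling these constraints gives the stated polynomial.

x^3 + 2*x*y^2 + y^3 + 3*x + 2*y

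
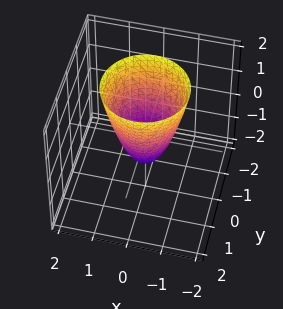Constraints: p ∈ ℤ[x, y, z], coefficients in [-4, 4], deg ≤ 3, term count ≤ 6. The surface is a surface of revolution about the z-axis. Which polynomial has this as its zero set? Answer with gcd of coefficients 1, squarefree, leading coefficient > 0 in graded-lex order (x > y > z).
First, deg p = 2.
Next, symmetry: the surface is invariant under rotation about z: p = q(x² + y², z).
Next, from the visible intercepts: a circular section at z = 1 has radius exactly 1; it crosses the z-axis at the gridline z = -1.
Finally, the integer polynomial consistent with all of this is the stated p.

2*x^2 + 2*y^2 - z - 1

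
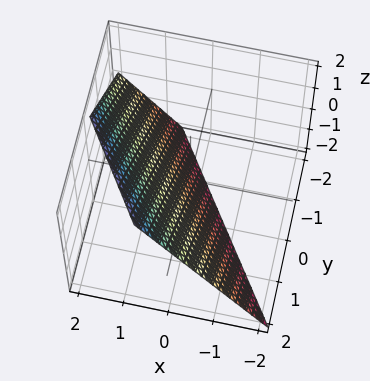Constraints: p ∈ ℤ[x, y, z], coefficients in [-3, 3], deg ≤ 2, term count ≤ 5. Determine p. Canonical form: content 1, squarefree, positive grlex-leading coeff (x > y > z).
3*x + 2*y - 2*z - 2

(a) Degree: every cross-section is a straight line — this is a plane, so deg p = 1.
(b) From the visible intercepts: it crosses the z-axis at the gridline z = -1; it crosses the y-axis at the gridline y = 1.
(c) Putting this together gives p.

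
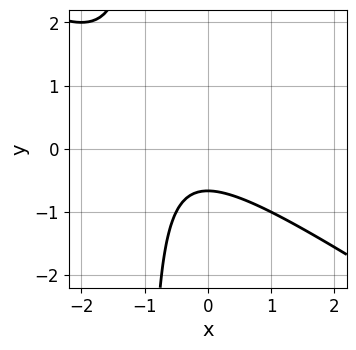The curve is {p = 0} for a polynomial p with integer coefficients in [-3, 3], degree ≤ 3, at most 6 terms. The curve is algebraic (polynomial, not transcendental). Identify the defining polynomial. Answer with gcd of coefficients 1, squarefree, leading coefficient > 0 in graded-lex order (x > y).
2*x^2 + 3*x*y + 2*x + 3*y + 2

(a) Degree: no degree-1 curve has this shape, so deg p = 2.
(b) From the axis intercepts and sections: it misses every integer gridline on the x-axis.
(c) These observations pin down the coefficients.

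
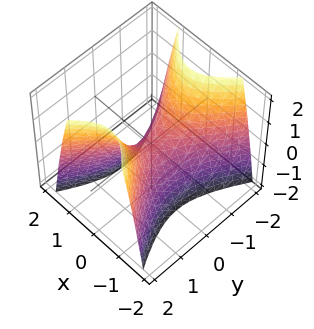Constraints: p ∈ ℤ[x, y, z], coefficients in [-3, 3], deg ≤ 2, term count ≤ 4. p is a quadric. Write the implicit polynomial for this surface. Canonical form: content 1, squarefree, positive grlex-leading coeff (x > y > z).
2*x^2 - y^2 + z

First, the degree is 2 — a saddle surface; a quadric.
Then, symmetries: mirror symmetry x ↦ −x ⇒ only even powers of x; mirror symmetry y ↦ −y ⇒ only even powers of y.
Then, from the axis intercepts and sections: one y-axis crossing is at y = 0; it meets the x-axis at x = 0 (among the integer gridlines); it meets the z-axis at z = 0 (among the integer gridlines).
Finally, solving for integer coefficients yields p as stated.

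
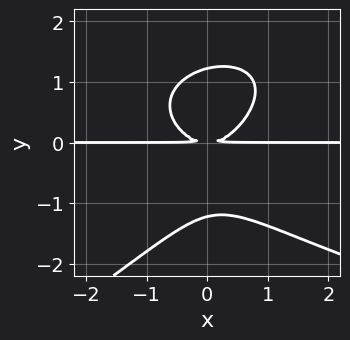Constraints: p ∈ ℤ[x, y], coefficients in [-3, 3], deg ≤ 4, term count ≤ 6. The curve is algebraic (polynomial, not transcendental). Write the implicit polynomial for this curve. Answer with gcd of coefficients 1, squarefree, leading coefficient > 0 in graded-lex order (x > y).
x*y^3 - 2*y^4 - 3*x^2*y + 3*y^2

Degree: a generic line meets the curve in up to 4 points, so deg p = 4.
From the axis intercepts and sections: the visible x-axis segment lies entirely on the curve.
Putting this together gives p.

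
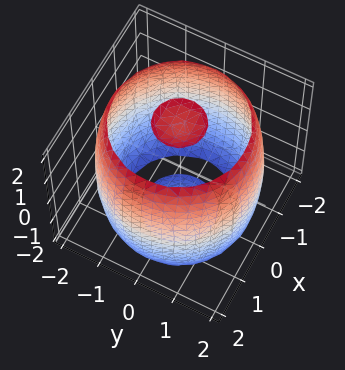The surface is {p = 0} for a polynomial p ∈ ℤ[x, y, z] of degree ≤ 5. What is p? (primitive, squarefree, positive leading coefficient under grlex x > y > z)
x^4 + 2*x^2*y^2 + y^4 - 3*x^2 - 3*y^2 + z^2 - 3

First, there are 3 components. Treating them together as one polynomial.
Then, degree: the shape is more complex than any degree-3 surface, so deg p = 4.
Then, symmetry: the z-axis is an axis of rotation, so x and y enter only as x² + y².
Then, observable constraints: a circular section at z = 2 has radius between 0 and 1.
Finally, solving for integer coefficients yields p as stated.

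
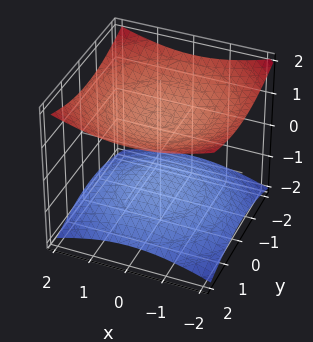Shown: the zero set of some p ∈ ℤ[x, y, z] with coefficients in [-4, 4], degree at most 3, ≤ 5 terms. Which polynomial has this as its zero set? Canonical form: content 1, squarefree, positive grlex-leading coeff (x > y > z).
x^2 + y^2 - 3*z^2 + 3

There are 2 components.
deg p = 2.
Symmetries: the z-axis is an axis of rotation, so x and y enter only as x² + y²; it's symmetric under z → −z, forcing even powers of z.
From the axis intercepts and sections: no x-intercept at any integer in the box; it misses every integer gridline on the y-axis; the z-axis gridline crossings are at z ∈ {-1, 1}.
Matching integer coefficients to the picture gives p.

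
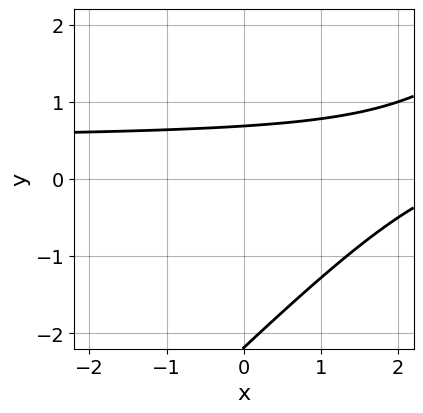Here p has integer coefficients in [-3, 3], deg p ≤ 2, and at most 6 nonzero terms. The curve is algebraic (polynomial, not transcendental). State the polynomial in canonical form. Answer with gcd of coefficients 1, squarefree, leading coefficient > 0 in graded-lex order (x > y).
2*x*y - 2*y^2 - x - 3*y + 3

1. deg p = 2. No degree-1 curve has this shape.
2. From the axis intercepts and sections: it misses every integer gridline on the x-axis.
3. Matching integer coefficients to the picture gives p.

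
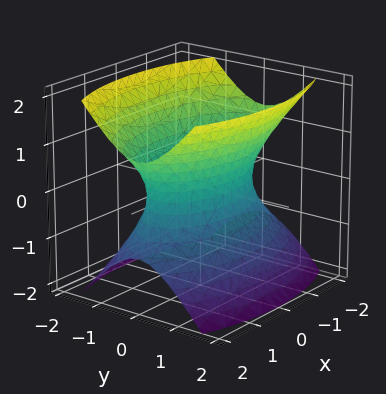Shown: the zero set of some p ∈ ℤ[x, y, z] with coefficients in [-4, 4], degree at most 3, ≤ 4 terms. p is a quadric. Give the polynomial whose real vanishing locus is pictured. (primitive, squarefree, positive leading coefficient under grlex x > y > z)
x^2 + 3*y^2 - 2*z^2 - 2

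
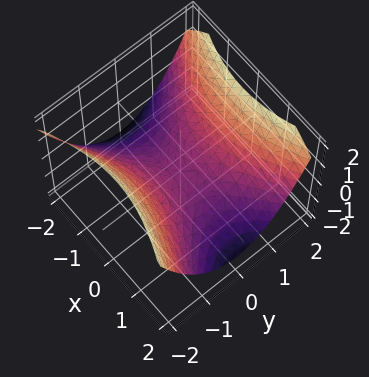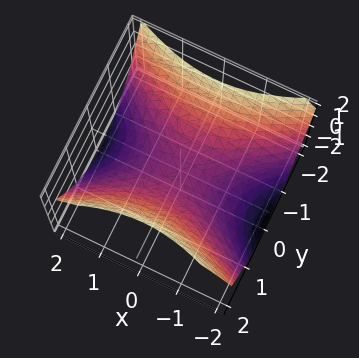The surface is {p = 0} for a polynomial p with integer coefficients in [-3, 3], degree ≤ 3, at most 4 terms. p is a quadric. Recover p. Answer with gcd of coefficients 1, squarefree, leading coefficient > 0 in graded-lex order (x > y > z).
(a) The degree is 2 — a hyperbolic paraboloid; a quadric.
(b) Symmetries: it's symmetric under x → −x, forcing even powers of x; the y ↦ −y reflection is a symmetry, so y appears only in even powers.
(c) From the axis intercepts and sections: it meets the y-axis at y = 0 (among the integer gridlines); one z-axis crossing is at z = 0; it meets the x-axis at x = 0 (among the integer gridlines).
(d) Assembling these constraints gives the stated polynomial.

x^2 - 2*y^2 + 3*z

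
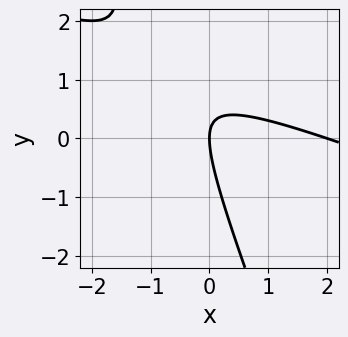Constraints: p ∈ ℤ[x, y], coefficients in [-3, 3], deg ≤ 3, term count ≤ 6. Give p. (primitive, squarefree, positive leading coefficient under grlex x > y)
x^2 + 3*x*y + y^2 - 2*x

(a) deg p = 2.
(b) From the axis intercepts and sections: it meets the y-axis at y = 0 (among the integer gridlines); among the integer gridlines, it crosses the x-axis at x ∈ {0, 2}.
(c) Matching integer coefficients to the picture gives p.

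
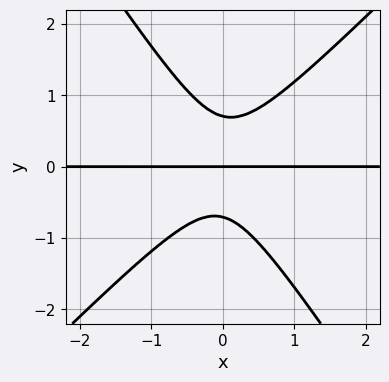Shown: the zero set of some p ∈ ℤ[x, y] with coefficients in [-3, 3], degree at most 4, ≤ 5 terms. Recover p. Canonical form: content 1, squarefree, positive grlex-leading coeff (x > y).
(a) The degree is 3 — a generic line meets the curve in up to 3 points.
(b) From the visible intercepts: one y-axis crossing is at y = 0; every point of the x-axis in the box is on the curve.
(c) Matching integer coefficients to the picture gives p.

3*x^2*y - x*y^2 - 2*y^3 + y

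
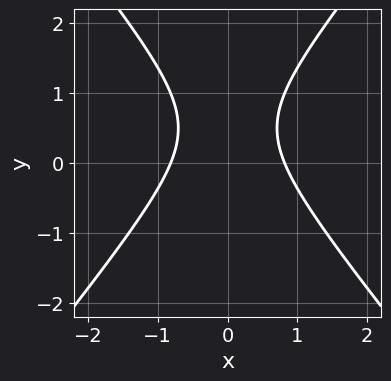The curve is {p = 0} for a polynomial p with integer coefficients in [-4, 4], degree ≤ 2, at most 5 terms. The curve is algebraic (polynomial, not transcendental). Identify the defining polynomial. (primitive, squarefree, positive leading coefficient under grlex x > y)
3*x^2 - 2*y^2 + 2*y - 2

Degree: a generic line meets the curve in up to 2 points, so deg p = 2.
Symmetries: it's symmetric under x → −x, forcing even powers of x.
From the axis intercepts and sections: no y-intercept at any integer in the box.
The integer polynomial consistent with all of this is the stated p.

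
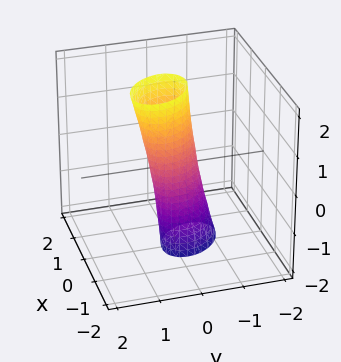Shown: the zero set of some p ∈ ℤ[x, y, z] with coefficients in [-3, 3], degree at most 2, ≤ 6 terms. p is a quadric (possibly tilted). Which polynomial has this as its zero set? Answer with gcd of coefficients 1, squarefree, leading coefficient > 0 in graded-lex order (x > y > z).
First, degree: the shape is more complex than any degree-1 surface, so deg p = 2.
Next, against the integer gridlines: it misses every integer gridline on the z-axis.
Finally, putting this together gives p.

3*x^2 + 2*x*y + 3*y^2 - y*z - 1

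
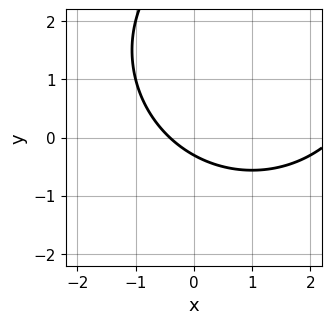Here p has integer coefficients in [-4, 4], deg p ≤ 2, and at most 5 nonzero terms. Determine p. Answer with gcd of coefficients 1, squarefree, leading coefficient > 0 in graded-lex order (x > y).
x^2 + y^2 - 2*x - 3*y - 1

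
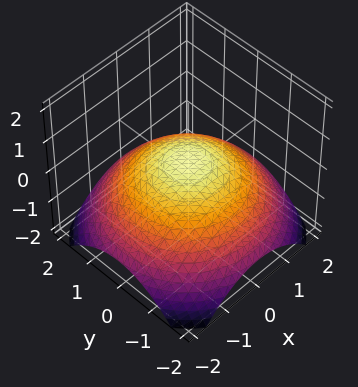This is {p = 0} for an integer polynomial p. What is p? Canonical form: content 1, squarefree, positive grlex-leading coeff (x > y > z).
x^2 + y^2 + 3*z - 1

First, degree: the shape is more complex than any degree-1 surface, so deg p = 2.
Next, by symmetry, the z-axis is an axis of rotation, so x and y enter only as x² + y².
Then, from the axis intercepts and sections: a circular section at z = 0 has radius exactly 1; the y-axis gridline crossings are at y ∈ {-1, 1}; among the integer gridlines, it crosses the x-axis at x ∈ {-1, 1}.
Finally, matching integer coefficients to the picture gives p.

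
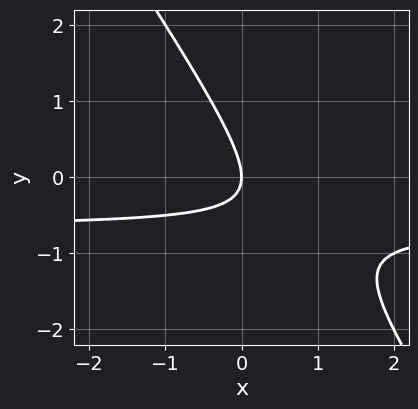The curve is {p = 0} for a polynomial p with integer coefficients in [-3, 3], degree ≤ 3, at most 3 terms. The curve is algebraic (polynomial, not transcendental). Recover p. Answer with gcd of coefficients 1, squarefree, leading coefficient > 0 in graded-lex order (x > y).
3*x*y + 2*y^2 + 2*x

First, the degree is 2 — the shape is more complex than any degree-1 curve.
Next, observable constraints: it crosses the x-axis at the gridline x = 0; one y-axis crossing is at y = 0.
Finally, together with the visible shape, these determine p as stated.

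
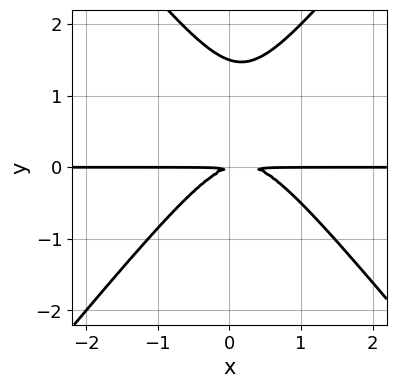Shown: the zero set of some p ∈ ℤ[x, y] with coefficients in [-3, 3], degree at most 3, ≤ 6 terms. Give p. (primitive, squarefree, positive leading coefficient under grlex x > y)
deg p = 3.
Checking where it meets the axes: the visible x-axis segment lies entirely on the curve.
Matching integer coefficients to the picture gives p.

3*x^2*y - 2*y^3 - x*y + 3*y^2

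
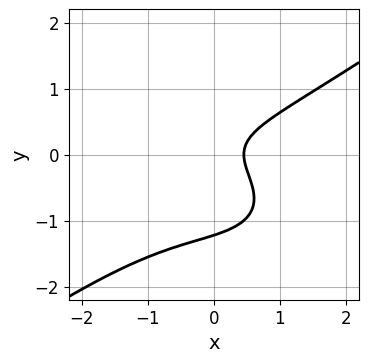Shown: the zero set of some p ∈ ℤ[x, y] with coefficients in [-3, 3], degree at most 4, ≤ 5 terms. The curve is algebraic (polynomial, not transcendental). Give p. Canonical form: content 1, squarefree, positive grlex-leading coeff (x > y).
First, the degree is 3 — no degree-2 curve has this shape.
Finally, solving for integer coefficients yields p as stated.

x^3 - 3*y^3 - 3*y^2 + 2*x - 1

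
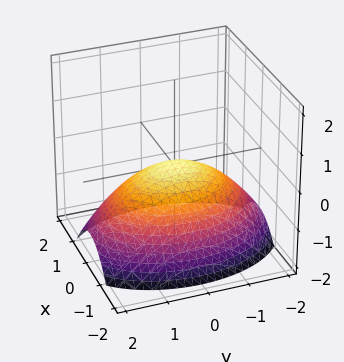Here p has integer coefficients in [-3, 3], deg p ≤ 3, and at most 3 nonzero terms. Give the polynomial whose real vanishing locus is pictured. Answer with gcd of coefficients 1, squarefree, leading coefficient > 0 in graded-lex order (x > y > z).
2*x^2 + y^2 + 3*z

First, degree: a single bowl opening along one axis; a quadric, so deg p = 2.
Next, symmetries: the x ↦ −x reflection is a symmetry, so x appears only in even powers; mirror symmetry y ↦ −y ⇒ only even powers of y.
Then, reading off the gridlines: it crosses the z-axis at the gridline z = 0; one x-axis crossing is at x = 0; it crosses the y-axis at the gridline y = 0.
Finally, matching integer coefficients to the picture gives p.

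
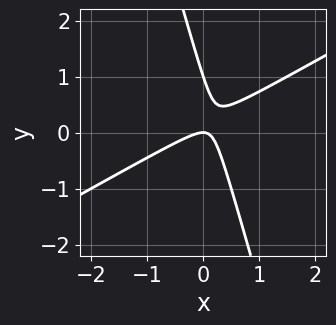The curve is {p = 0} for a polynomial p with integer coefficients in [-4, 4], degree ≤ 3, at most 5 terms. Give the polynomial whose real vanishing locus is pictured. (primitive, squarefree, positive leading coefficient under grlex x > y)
2*x^2 - 3*x*y - y^2 + y

1. Degree: the shape is more complex than any degree-1 curve, so deg p = 2.
2. From the axis intercepts and sections: it crosses the x-axis at the gridline x = 0; the y-axis gridline crossings are at y ∈ {0, 1}.
3. These observations pin down the coefficients.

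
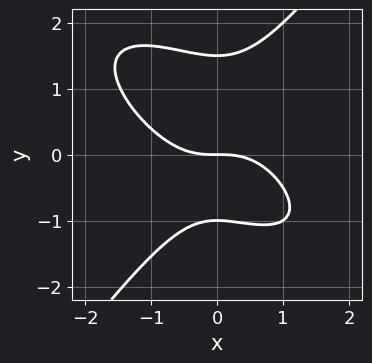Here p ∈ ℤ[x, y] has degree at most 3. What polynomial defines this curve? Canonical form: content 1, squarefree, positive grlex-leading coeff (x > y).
2*x^3 + 2*x^2*y - 2*y^3 + y^2 + 3*y

1. Degree: no degree-2 curve has this shape, so deg p = 3.
2. From the axis intercepts and sections: it crosses the x-axis at the gridline x = 0; among the integer gridlines, it crosses the y-axis at y ∈ {-1, 0}.
3. Putting this together gives p.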